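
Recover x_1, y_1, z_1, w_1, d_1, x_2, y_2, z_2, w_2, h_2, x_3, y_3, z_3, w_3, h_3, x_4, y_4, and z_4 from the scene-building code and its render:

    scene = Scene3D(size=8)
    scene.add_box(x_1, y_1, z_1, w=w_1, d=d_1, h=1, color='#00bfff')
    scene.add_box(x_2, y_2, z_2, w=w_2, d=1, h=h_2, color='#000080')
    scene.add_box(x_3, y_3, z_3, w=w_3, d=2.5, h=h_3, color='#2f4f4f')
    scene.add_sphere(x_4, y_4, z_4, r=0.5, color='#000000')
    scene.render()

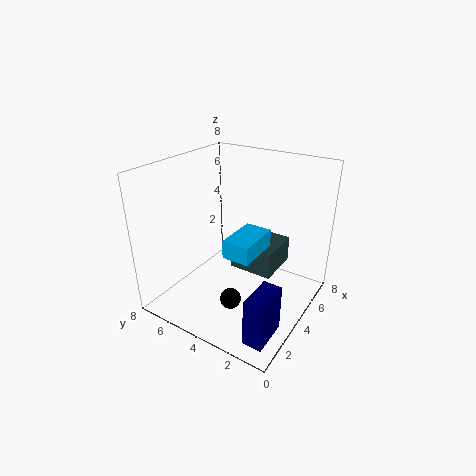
x_1 = 2.5, y_1 = 2.5, z_1 = 3.5, w_1 = 2.5, d_1 = 1.5, x_2 = 0.5, y_2 = 0.5, z_2 = 0.5, w_2 = 2, h_2 = 2.5, x_3 = 4, y_3 = 2, z_3 = 2, w_3 = 2.5, h_3 = 1.5, x_4 = 1, y_4 = 2.5, z_4 = 2.5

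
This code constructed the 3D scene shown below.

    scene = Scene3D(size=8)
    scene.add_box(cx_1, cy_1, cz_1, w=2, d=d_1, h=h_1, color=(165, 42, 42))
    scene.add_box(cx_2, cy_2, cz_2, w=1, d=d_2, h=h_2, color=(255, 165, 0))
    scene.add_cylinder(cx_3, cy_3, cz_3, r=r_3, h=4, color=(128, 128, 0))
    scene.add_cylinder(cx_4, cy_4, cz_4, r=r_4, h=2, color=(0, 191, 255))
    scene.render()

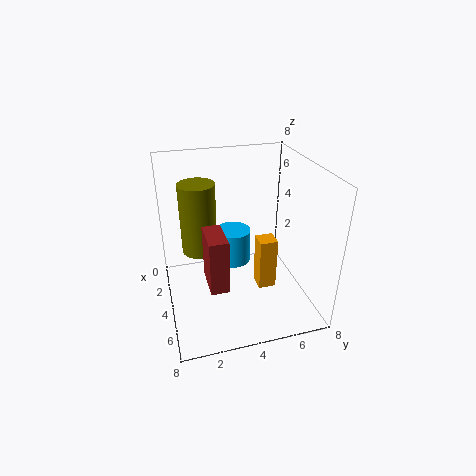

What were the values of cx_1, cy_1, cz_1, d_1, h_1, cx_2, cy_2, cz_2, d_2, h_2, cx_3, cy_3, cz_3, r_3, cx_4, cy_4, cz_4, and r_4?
cx_1 = 4
cy_1 = 2
cz_1 = 2
d_1 = 1
h_1 = 3
cx_2 = 4
cy_2 = 5
cz_2 = 1
d_2 = 1
h_2 = 3
cx_3 = 3
cy_3 = 2
cz_3 = 3
r_3 = 1
cx_4 = 3
cy_4 = 4
cz_4 = 2
r_4 = 1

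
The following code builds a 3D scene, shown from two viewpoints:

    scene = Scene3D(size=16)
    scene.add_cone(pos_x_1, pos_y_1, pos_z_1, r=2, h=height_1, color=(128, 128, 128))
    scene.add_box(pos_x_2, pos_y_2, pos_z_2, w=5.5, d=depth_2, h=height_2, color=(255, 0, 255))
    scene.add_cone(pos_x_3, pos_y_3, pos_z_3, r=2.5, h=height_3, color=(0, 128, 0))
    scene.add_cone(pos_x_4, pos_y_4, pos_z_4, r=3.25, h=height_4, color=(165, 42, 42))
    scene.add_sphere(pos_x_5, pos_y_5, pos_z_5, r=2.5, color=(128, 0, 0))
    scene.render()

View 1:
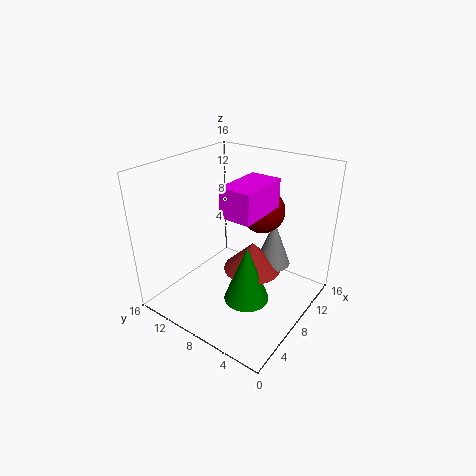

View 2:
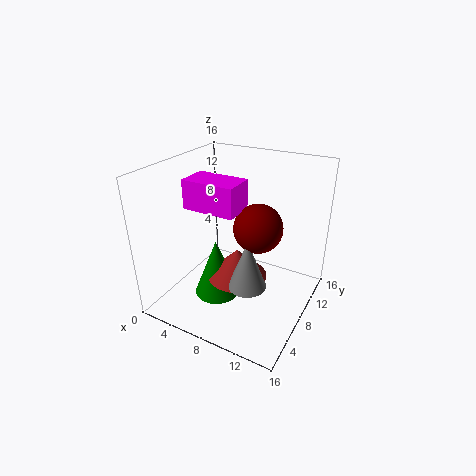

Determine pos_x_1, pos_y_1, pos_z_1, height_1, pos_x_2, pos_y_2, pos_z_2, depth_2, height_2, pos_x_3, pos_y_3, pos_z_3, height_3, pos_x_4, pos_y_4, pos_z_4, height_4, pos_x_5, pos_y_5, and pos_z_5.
pos_x_1 = 10.75, pos_y_1 = 5, pos_z_1 = 4.5, height_1 = 5.25, pos_x_2 = 4, pos_y_2 = 4, pos_z_2 = 12.25, depth_2 = 3.25, height_2 = 3, pos_x_3 = 6.5, pos_y_3 = 5.75, pos_z_3 = 1.75, height_3 = 6.5, pos_x_4 = 8.75, pos_y_4 = 6.5, pos_z_4 = 4.25, height_4 = 3.25, pos_x_5 = 11, pos_y_5 = 6.75, pos_z_5 = 10.5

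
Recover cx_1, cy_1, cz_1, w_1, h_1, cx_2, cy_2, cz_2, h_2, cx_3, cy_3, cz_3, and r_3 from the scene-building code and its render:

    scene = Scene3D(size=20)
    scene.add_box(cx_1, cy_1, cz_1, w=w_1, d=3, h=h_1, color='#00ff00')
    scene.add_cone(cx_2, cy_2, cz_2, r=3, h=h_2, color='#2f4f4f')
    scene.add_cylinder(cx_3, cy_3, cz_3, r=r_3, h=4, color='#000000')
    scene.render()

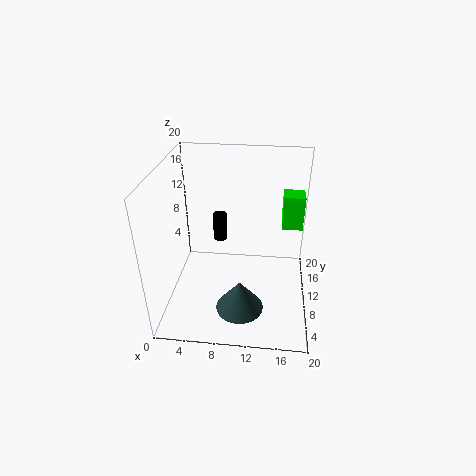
cx_1 = 16, cy_1 = 13, cz_1 = 10, w_1 = 3, h_1 = 5, cx_2 = 11, cy_2 = 3, cz_2 = 4, h_2 = 4, cx_3 = 7, cy_3 = 13, cz_3 = 8, r_3 = 1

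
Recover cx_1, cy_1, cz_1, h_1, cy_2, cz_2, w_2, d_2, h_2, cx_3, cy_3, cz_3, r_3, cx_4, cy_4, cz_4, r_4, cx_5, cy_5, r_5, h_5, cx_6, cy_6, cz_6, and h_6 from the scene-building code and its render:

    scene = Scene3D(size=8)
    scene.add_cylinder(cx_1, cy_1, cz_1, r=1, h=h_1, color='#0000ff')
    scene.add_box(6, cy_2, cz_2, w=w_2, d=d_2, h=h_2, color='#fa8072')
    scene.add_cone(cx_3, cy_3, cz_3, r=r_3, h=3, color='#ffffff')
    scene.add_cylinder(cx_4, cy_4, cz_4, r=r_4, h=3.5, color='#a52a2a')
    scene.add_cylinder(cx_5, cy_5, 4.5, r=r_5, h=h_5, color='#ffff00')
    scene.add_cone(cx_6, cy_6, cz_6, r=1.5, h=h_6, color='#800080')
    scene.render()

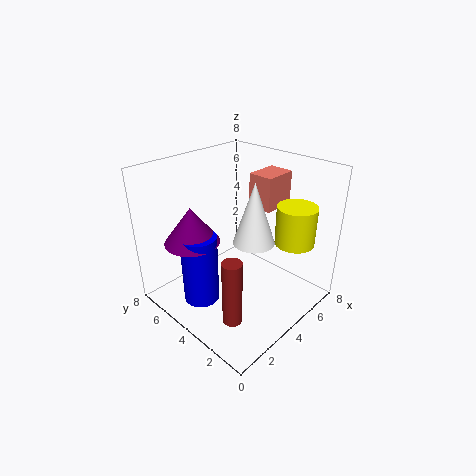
cx_1 = 2; cy_1 = 5; cz_1 = 0.5; h_1 = 4; cy_2 = 3.5; cz_2 = 5; w_2 = 2; d_2 = 1.5; h_2 = 2; cx_3 = 3; cy_3 = 2; cz_3 = 5; r_3 = 1; cx_4 = 1.5; cy_4 = 2; cz_4 = 1; r_4 = 0.5; cx_5 = 5; cy_5 = 1; r_5 = 1; h_5 = 2; cx_6 = 2; cy_6 = 5.5; cz_6 = 4; h_6 = 2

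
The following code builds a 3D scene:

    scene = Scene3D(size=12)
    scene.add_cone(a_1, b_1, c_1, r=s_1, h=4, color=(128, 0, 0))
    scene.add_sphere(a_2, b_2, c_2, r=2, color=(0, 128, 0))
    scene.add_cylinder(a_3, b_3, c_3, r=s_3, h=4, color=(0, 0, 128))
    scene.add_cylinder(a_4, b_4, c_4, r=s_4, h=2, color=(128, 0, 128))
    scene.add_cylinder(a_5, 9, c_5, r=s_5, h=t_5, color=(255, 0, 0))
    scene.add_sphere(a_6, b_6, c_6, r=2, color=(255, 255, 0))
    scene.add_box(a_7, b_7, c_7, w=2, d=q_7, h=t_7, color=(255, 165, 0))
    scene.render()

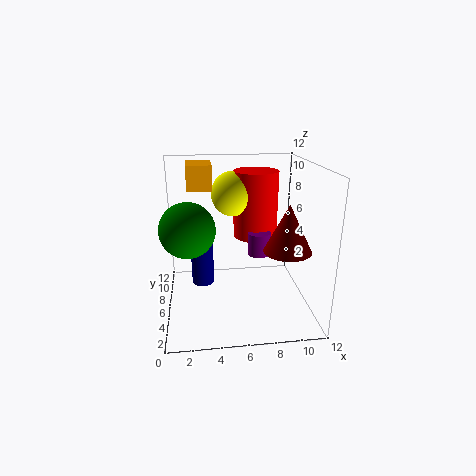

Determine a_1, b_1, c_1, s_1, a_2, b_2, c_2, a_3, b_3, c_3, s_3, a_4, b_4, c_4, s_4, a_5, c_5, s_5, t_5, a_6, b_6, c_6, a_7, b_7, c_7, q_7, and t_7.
a_1 = 10, b_1 = 5, c_1 = 5, s_1 = 2, a_2 = 2, b_2 = 3, c_2 = 8, a_3 = 3, b_3 = 8, c_3 = 1, s_3 = 1, a_4 = 8, b_4 = 7, c_4 = 4, s_4 = 1, a_5 = 8, c_5 = 5, s_5 = 2, t_5 = 6, a_6 = 6, b_6 = 9, c_6 = 9, a_7 = 2, b_7 = 6, c_7 = 10, q_7 = 3, t_7 = 2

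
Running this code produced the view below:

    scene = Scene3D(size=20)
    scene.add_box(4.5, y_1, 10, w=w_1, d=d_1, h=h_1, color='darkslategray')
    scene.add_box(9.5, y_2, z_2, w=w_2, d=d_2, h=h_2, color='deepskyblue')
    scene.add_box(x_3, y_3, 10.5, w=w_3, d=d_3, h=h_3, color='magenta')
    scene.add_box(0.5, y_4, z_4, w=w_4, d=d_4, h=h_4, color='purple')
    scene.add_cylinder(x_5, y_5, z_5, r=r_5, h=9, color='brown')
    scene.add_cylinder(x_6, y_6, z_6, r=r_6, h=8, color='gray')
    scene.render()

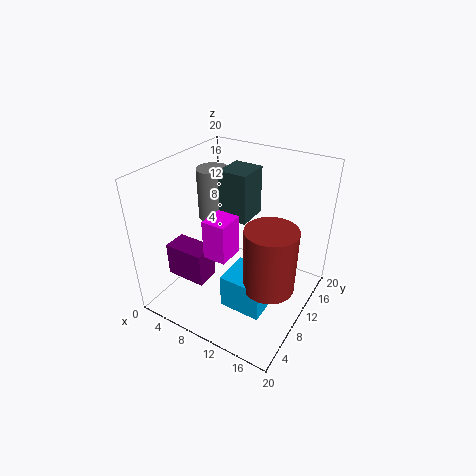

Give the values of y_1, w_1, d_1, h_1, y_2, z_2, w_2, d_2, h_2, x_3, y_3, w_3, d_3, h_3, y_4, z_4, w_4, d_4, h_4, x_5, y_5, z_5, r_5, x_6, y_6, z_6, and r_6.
y_1 = 13.5
w_1 = 4.5
d_1 = 5
h_1 = 7.5
y_2 = 6
z_2 = 0.5
w_2 = 6
d_2 = 5.5
h_2 = 5
x_3 = 9
y_3 = 3.5
w_3 = 3
d_3 = 3.5
h_3 = 5
y_4 = 5.5
z_4 = 3
w_4 = 6
d_4 = 3.5
h_4 = 5
x_5 = 15.5
y_5 = 9
z_5 = 4.5
r_5 = 3.5
x_6 = 2.5
y_6 = 15
z_6 = 9
r_6 = 2.5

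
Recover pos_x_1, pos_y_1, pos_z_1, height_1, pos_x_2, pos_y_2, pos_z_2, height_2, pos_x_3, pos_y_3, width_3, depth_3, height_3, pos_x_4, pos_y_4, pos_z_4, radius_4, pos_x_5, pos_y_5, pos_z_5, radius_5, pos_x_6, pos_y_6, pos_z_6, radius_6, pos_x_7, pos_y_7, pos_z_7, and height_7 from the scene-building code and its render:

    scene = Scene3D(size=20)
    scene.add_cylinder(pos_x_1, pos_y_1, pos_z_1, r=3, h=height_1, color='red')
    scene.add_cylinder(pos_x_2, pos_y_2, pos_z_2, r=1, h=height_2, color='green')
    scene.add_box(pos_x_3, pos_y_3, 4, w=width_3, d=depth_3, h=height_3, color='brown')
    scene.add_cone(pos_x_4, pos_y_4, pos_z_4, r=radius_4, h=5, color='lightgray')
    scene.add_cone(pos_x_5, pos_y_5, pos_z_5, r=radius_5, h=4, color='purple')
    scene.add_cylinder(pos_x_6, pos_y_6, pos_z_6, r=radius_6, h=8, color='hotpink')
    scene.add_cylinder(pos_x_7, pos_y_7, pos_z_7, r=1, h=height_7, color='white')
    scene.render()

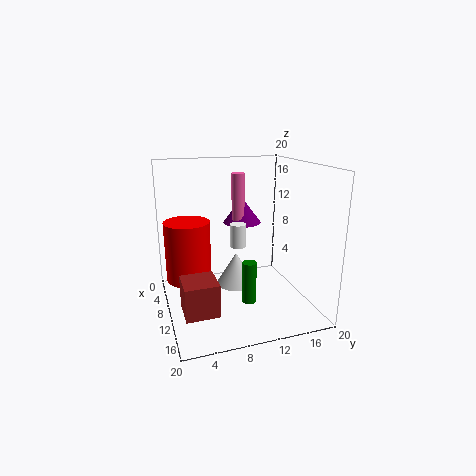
pos_x_1 = 10, pos_y_1 = 3, pos_z_1 = 5, height_1 = 8, pos_x_2 = 12, pos_y_2 = 11, pos_z_2 = 1, height_2 = 6, pos_x_3 = 15, pos_y_3 = 1, width_3 = 4, depth_3 = 4, height_3 = 4, pos_x_4 = 6, pos_y_4 = 11, pos_z_4 = 1, radius_4 = 3, pos_x_5 = 3, pos_y_5 = 13, pos_z_5 = 10, radius_5 = 3, pos_x_6 = 4, pos_y_6 = 12, pos_z_6 = 10, radius_6 = 1, pos_x_7 = 13, pos_y_7 = 9, pos_z_7 = 10, height_7 = 3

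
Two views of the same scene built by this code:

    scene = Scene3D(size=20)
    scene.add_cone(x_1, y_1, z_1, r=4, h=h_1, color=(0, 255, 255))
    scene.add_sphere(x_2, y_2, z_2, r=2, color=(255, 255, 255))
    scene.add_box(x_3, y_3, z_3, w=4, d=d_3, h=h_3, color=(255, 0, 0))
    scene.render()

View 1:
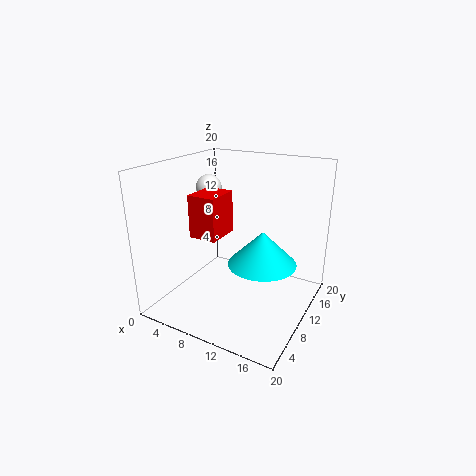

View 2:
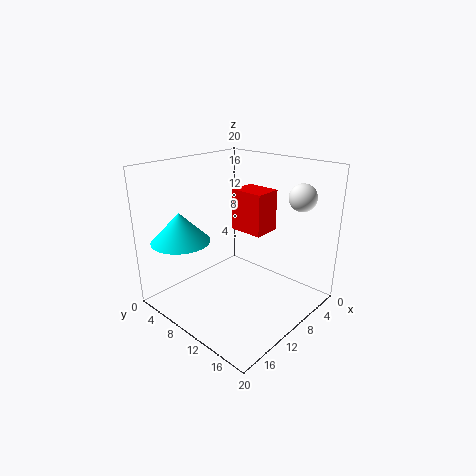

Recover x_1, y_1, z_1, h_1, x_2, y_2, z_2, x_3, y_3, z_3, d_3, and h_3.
x_1 = 16; y_1 = 5; z_1 = 10; h_1 = 4; x_2 = 2; y_2 = 15; z_2 = 15; x_3 = 4; y_3 = 7; z_3 = 10; d_3 = 5; h_3 = 6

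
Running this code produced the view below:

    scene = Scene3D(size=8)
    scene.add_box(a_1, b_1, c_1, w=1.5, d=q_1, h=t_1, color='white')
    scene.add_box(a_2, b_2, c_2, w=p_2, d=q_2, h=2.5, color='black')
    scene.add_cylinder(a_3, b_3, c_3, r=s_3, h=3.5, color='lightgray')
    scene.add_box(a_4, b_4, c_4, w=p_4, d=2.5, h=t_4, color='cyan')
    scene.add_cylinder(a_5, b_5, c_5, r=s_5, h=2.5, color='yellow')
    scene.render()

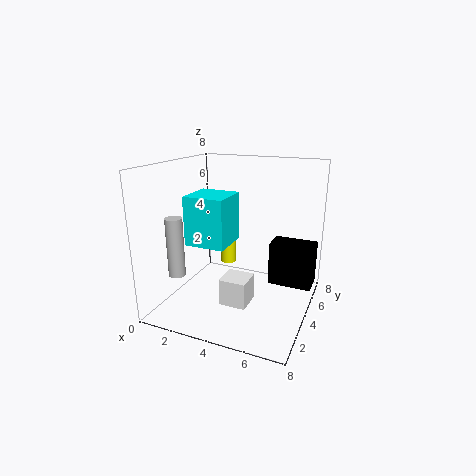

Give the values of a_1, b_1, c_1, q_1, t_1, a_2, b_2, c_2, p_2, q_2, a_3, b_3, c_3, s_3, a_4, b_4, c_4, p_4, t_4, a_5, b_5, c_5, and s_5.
a_1 = 3.5
b_1 = 2.5
c_1 = 0.5
q_1 = 1.5
t_1 = 1.5
a_2 = 5.5
b_2 = 5
c_2 = 1
p_2 = 2.5
q_2 = 1.5
a_3 = 0.5
b_3 = 3
c_3 = 1.5
s_3 = 0.5
a_4 = 0.5
b_4 = 4
c_4 = 3
p_4 = 2.5
t_4 = 3
a_5 = 2
b_5 = 7
c_5 = 1
s_5 = 0.5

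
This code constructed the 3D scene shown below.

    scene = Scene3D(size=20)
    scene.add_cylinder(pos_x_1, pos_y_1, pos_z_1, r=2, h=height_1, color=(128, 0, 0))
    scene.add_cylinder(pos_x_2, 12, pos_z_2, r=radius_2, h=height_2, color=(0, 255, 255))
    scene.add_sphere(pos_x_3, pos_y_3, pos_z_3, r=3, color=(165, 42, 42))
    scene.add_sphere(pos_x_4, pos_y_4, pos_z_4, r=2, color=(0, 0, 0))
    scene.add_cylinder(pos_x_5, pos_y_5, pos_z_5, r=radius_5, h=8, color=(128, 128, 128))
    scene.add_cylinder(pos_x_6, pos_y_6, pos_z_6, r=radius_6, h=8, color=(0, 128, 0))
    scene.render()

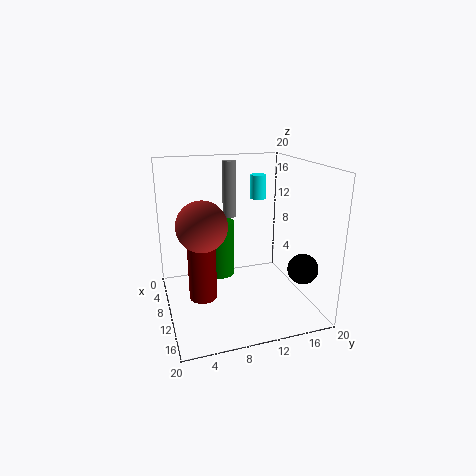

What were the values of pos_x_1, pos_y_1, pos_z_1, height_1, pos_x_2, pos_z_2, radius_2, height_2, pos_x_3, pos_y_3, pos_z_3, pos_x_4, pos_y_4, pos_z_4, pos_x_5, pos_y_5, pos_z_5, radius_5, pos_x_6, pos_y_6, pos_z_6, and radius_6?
pos_x_1 = 9
pos_y_1 = 5
pos_z_1 = 1
height_1 = 8
pos_x_2 = 12
pos_z_2 = 16
radius_2 = 1
height_2 = 3
pos_x_3 = 15
pos_y_3 = 4
pos_z_3 = 14
pos_x_4 = 16
pos_y_4 = 17
pos_z_4 = 7
pos_x_5 = 6
pos_y_5 = 10
pos_z_5 = 12
radius_5 = 1
pos_x_6 = 8
pos_y_6 = 8
pos_z_6 = 4
radius_6 = 2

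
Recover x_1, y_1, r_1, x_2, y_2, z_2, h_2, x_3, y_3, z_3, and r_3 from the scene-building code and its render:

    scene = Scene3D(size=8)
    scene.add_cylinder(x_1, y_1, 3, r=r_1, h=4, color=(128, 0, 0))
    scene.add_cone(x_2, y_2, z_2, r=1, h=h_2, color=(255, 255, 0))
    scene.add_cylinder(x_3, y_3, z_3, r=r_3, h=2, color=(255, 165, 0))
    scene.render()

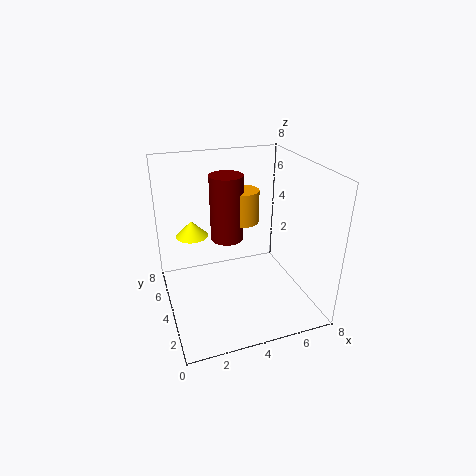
x_1 = 4
y_1 = 6
r_1 = 1
x_2 = 2
y_2 = 7
z_2 = 3
h_2 = 1
x_3 = 5
y_3 = 6
z_3 = 4
r_3 = 1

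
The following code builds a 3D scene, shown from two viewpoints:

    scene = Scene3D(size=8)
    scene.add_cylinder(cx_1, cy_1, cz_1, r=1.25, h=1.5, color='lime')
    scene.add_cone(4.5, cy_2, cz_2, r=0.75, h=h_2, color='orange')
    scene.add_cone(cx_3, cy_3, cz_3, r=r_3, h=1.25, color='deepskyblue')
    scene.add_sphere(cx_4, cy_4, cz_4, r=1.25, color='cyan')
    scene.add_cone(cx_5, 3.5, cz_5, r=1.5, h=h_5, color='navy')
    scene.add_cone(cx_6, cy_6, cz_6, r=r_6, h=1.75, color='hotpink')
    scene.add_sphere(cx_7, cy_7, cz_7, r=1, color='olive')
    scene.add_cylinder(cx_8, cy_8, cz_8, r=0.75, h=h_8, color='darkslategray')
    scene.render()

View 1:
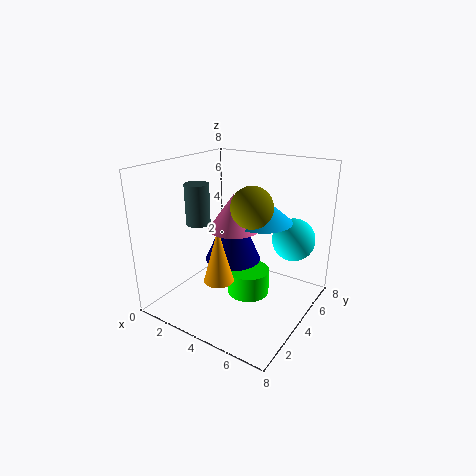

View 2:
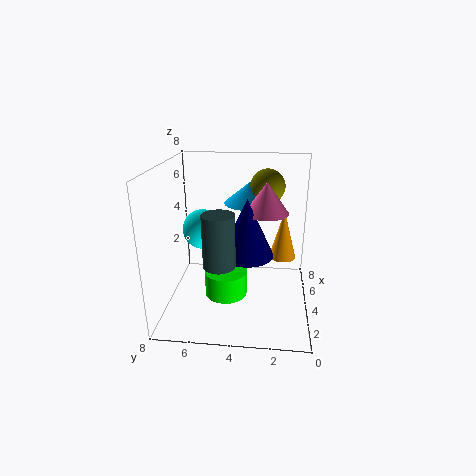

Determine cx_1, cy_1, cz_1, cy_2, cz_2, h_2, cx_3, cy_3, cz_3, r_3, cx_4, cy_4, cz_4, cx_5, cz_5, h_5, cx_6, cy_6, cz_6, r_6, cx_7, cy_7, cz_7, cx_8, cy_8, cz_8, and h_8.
cx_1 = 4.25; cy_1 = 4.75; cz_1 = 0.25; cy_2 = 1.5; cz_2 = 2.75; h_2 = 2.75; cx_3 = 5.75; cy_3 = 3.5; cz_3 = 5.5; r_3 = 1.5; cx_4 = 6.25; cy_4 = 6.5; cz_4 = 3.5; cx_5 = 4; cz_5 = 3; h_5 = 3.25; cx_6 = 4.75; cy_6 = 2.5; cz_6 = 5.25; r_6 = 1.25; cx_7 = 5.75; cy_7 = 2.5; cz_7 = 6.5; cx_8 = 0.75; cy_8 = 4.5; cz_8 = 4; h_8 = 2.5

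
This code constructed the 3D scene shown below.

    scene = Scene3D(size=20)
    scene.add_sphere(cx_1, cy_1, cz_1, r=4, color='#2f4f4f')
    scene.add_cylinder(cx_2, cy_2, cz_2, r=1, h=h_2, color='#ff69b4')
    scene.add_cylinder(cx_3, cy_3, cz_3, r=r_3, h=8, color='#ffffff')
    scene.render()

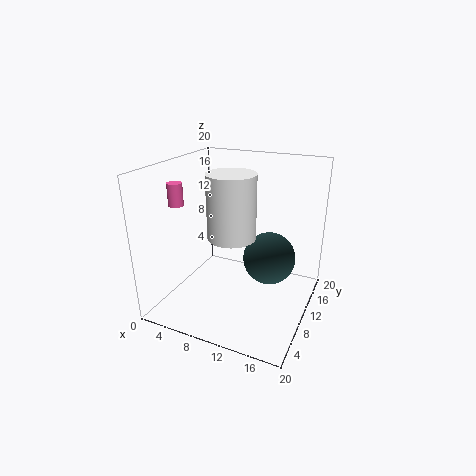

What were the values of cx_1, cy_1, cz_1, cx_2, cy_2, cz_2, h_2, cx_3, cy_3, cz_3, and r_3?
cx_1 = 13
cy_1 = 15
cz_1 = 5
cx_2 = 3
cy_2 = 6
cz_2 = 15
h_2 = 3
cx_3 = 11
cy_3 = 6
cz_3 = 12
r_3 = 3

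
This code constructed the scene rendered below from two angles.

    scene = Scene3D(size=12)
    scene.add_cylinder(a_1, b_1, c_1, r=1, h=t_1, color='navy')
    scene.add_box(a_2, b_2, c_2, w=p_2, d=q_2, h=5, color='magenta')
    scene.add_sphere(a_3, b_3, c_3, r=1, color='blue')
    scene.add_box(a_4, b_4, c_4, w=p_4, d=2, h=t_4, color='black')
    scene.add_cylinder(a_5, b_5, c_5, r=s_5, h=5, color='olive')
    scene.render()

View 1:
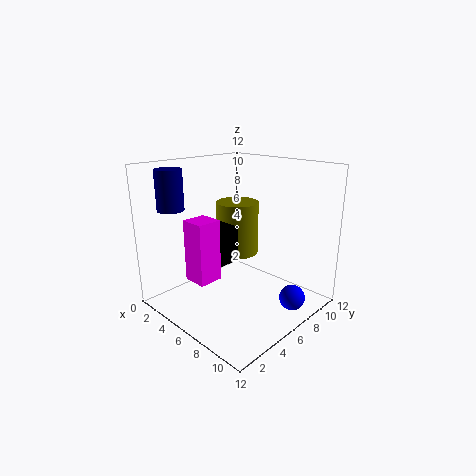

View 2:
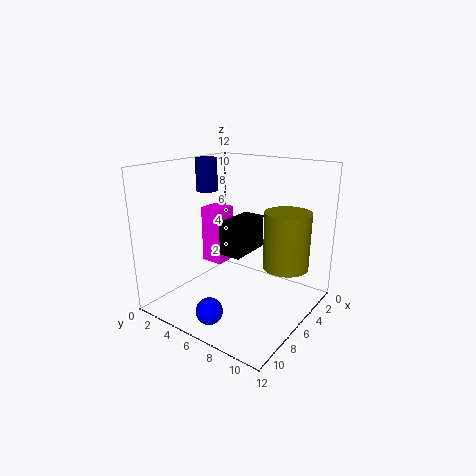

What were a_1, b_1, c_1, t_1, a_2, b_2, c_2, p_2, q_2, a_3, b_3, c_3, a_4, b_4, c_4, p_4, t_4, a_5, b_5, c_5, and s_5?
a_1 = 4; b_1 = 1; c_1 = 9; t_1 = 3; a_2 = 4; b_2 = 2; c_2 = 3; p_2 = 2; q_2 = 2; a_3 = 11; b_3 = 7; c_3 = 2; a_4 = 2; b_4 = 4; c_4 = 4; p_4 = 4; t_4 = 3; a_5 = 3; b_5 = 9; c_5 = 3; s_5 = 2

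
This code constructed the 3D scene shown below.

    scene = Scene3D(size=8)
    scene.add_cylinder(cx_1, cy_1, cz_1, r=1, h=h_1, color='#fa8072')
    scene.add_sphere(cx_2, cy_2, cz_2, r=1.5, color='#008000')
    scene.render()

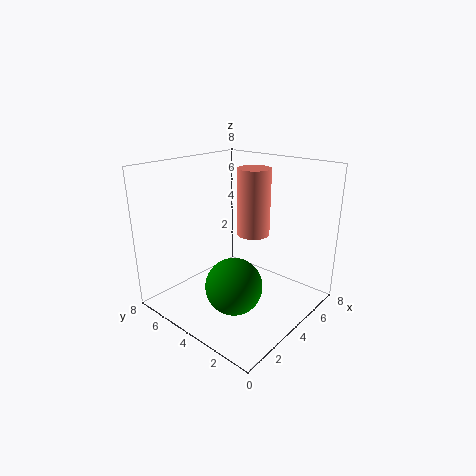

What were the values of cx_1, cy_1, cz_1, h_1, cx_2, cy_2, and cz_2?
cx_1 = 6, cy_1 = 4.5, cz_1 = 3.5, h_1 = 4, cx_2 = 2.5, cy_2 = 3, cz_2 = 2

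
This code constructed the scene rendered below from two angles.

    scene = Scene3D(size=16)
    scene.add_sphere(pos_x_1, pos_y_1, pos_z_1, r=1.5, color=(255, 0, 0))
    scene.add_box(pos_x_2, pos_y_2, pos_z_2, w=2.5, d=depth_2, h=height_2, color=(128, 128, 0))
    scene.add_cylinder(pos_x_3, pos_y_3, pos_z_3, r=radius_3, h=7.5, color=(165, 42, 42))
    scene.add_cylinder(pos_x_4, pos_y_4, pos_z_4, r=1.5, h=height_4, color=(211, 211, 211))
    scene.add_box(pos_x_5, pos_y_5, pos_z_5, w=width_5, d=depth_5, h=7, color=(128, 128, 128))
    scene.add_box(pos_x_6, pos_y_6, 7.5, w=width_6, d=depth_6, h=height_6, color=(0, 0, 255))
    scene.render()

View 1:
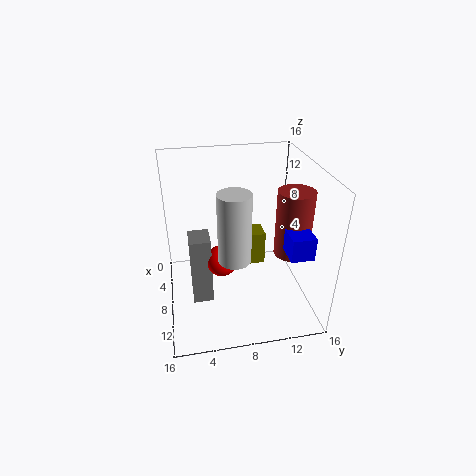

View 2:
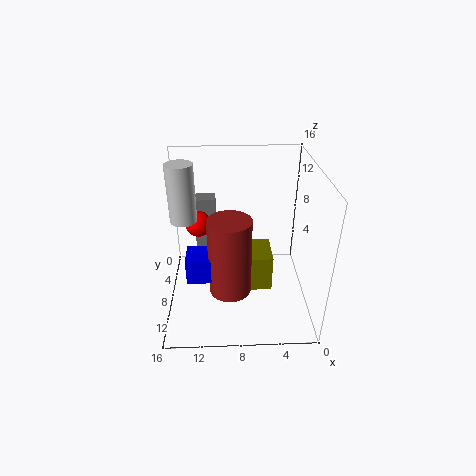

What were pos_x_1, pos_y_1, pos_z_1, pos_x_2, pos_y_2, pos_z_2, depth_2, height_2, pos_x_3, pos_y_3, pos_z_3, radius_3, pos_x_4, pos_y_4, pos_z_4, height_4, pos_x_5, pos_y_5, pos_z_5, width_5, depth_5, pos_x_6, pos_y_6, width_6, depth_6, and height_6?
pos_x_1 = 12.5, pos_y_1 = 5.5, pos_z_1 = 8.5, pos_x_2 = 4.5, pos_y_2 = 7.5, pos_z_2 = 3.5, depth_2 = 4, height_2 = 4, pos_x_3 = 9, pos_y_3 = 14, pos_z_3 = 6, radius_3 = 2, pos_x_4 = 14, pos_y_4 = 6.5, pos_z_4 = 9.5, height_4 = 6.5, pos_x_5 = 10.5, pos_y_5 = 2.5, pos_z_5 = 4, width_5 = 2.5, depth_5 = 2, pos_x_6 = 7.5, pos_y_6 = 12.5, width_6 = 5.5, depth_6 = 2.5, height_6 = 2.5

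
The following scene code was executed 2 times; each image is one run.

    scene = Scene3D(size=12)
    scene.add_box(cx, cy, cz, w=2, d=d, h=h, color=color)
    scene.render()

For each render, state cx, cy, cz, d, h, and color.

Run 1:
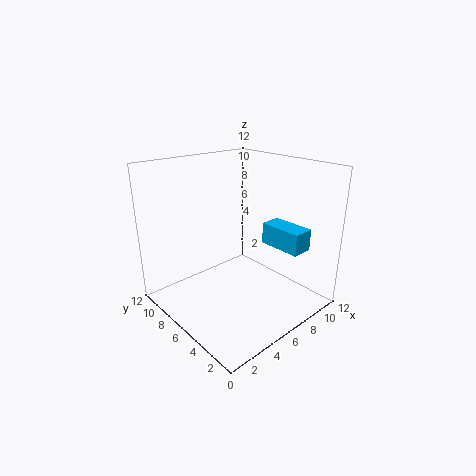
cx = 10, cy = 3, cz = 4, d = 4, h = 2, color = 'deepskyblue'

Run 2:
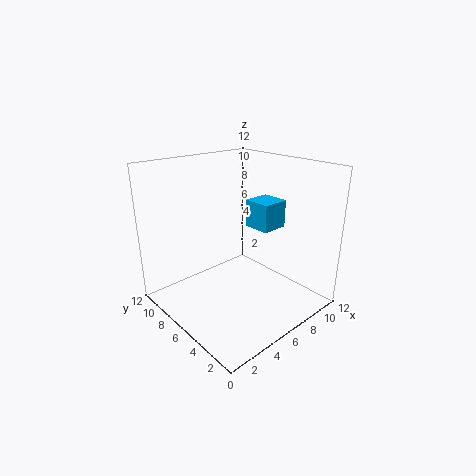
cx = 5, cy = 2, cz = 8, d = 2, h = 2, color = 'deepskyblue'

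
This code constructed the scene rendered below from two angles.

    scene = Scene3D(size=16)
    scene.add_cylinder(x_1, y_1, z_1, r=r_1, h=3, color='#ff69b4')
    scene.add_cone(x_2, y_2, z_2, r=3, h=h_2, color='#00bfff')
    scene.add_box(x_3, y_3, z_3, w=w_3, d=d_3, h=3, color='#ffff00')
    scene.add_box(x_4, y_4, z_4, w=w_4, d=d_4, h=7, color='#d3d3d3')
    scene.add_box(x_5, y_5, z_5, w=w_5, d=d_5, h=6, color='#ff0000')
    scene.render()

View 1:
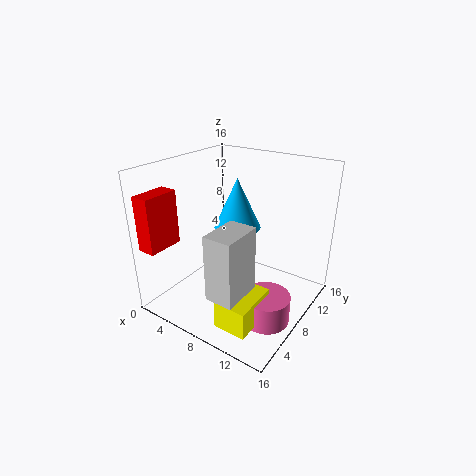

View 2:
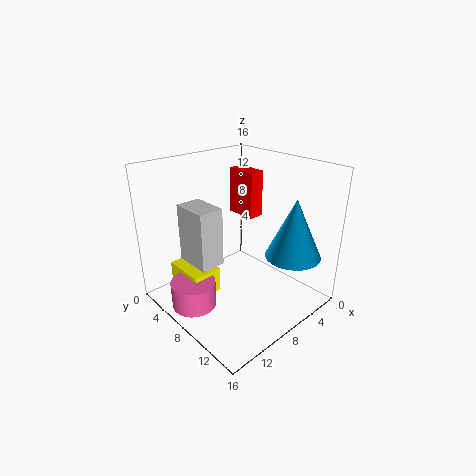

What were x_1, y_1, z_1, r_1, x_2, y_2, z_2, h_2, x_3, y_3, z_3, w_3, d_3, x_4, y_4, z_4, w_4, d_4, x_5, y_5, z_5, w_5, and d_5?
x_1 = 13
y_1 = 6
z_1 = 0.5
r_1 = 2.5
x_2 = 4.5
y_2 = 13
z_2 = 6.5
h_2 = 6.5
x_3 = 9.5
y_3 = 1.5
z_3 = 1
w_3 = 3.5
d_3 = 5
x_4 = 8.5
y_4 = 1.5
z_4 = 4
w_4 = 3
d_4 = 4.5
x_5 = 0.5
y_5 = 0.5
z_5 = 7.5
w_5 = 2
d_5 = 4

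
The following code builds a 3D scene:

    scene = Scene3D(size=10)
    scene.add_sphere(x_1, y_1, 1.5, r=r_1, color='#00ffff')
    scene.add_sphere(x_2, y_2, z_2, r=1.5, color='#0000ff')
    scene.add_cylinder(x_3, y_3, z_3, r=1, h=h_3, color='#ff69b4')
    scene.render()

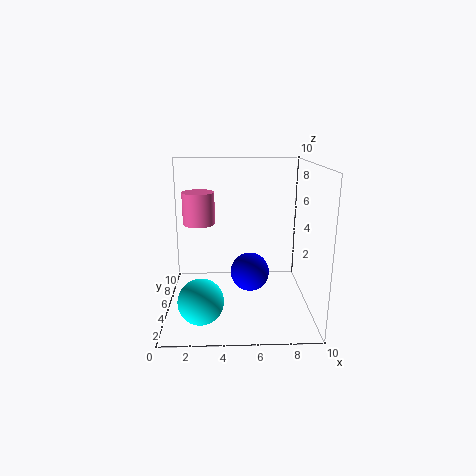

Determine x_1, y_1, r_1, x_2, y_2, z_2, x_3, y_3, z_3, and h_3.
x_1 = 2.5, y_1 = 2.5, r_1 = 1.5, x_2 = 6, y_2 = 7, z_2 = 1.5, x_3 = 2.5, y_3 = 3.5, z_3 = 6.5, h_3 = 2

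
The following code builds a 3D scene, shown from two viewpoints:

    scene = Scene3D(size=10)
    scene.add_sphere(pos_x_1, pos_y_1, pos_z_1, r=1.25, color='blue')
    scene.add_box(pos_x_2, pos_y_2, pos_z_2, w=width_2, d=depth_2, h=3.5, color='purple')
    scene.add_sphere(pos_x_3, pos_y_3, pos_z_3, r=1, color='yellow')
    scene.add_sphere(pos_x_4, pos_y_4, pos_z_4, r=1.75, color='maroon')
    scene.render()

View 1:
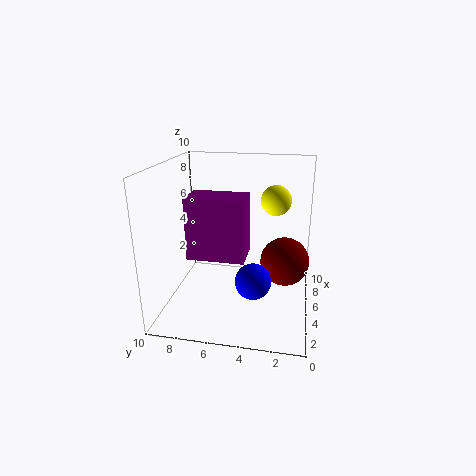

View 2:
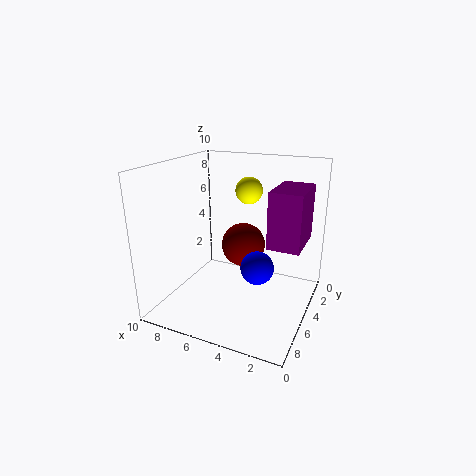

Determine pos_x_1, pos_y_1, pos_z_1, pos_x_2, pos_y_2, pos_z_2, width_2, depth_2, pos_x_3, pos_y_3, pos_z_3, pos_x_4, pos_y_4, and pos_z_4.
pos_x_1 = 4; pos_y_1 = 3.75; pos_z_1 = 2.25; pos_x_2 = 0.25; pos_y_2 = 3.75; pos_z_2 = 5.5; width_2 = 2; depth_2 = 3.25; pos_x_3 = 5.25; pos_y_3 = 2.5; pos_z_3 = 7.75; pos_x_4 = 6; pos_y_4 = 1.75; pos_z_4 = 3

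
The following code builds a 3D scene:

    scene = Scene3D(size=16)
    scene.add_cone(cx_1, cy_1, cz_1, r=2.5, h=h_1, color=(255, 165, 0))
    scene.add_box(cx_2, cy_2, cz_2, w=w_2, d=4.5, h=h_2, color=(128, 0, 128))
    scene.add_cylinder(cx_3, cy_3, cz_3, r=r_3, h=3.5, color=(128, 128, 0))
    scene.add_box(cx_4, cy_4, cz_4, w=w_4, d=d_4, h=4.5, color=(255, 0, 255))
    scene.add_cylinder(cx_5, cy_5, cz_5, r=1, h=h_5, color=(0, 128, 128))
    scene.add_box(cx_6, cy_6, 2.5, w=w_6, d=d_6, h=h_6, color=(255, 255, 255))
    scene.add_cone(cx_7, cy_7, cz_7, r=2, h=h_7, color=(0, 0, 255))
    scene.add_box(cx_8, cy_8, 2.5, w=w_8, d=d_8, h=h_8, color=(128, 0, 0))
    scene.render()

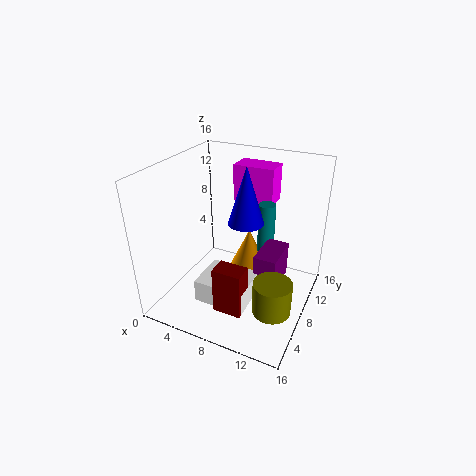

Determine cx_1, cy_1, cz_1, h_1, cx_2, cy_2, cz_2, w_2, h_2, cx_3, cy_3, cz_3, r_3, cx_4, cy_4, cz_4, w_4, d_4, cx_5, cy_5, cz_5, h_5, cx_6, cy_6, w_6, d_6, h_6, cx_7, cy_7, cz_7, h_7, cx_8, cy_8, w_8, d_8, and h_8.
cx_1 = 7
cy_1 = 13.5
cz_1 = 0.5
h_1 = 5.5
cx_2 = 10.5
cy_2 = 6.5
cz_2 = 3
w_2 = 2.5
h_2 = 4
cx_3 = 13.5
cy_3 = 4.5
cz_3 = 2.5
r_3 = 2
cx_4 = 5
cy_4 = 13
cz_4 = 10
w_4 = 5
d_4 = 3
cx_5 = 10
cy_5 = 11.5
cz_5 = 5
h_5 = 6
cx_6 = 5.5
cy_6 = 2.5
w_6 = 5.5
d_6 = 4.5
h_6 = 2.5
cx_7 = 8.5
cy_7 = 9
cz_7 = 9.5
h_7 = 6.5
cx_8 = 8
cy_8 = 2
w_8 = 3
d_8 = 2
h_8 = 5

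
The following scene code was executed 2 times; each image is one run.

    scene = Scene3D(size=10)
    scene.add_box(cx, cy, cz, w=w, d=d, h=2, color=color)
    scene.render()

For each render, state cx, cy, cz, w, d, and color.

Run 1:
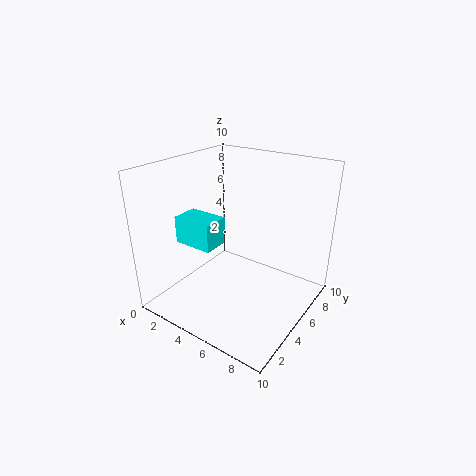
cx = 0.5; cy = 3.5; cz = 4; w = 3; d = 2; color = 'cyan'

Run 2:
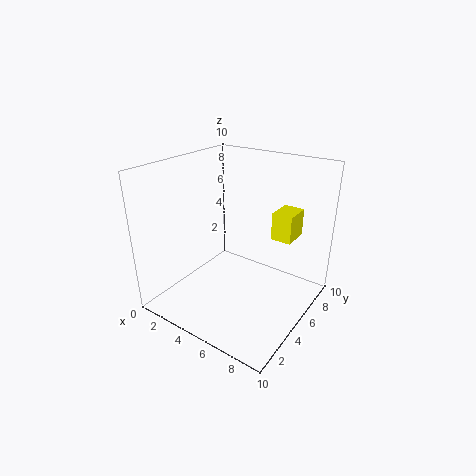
cx = 6.5; cy = 7; cz = 4.5; w = 1.5; d = 2; color = 'yellow'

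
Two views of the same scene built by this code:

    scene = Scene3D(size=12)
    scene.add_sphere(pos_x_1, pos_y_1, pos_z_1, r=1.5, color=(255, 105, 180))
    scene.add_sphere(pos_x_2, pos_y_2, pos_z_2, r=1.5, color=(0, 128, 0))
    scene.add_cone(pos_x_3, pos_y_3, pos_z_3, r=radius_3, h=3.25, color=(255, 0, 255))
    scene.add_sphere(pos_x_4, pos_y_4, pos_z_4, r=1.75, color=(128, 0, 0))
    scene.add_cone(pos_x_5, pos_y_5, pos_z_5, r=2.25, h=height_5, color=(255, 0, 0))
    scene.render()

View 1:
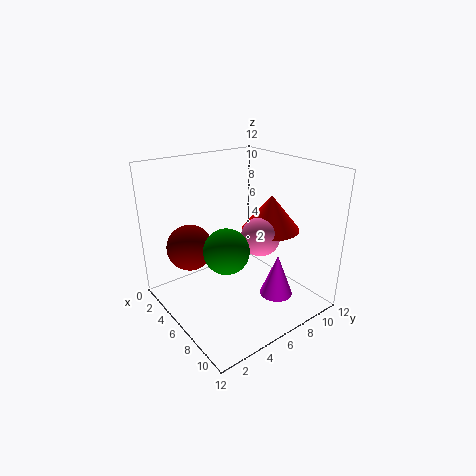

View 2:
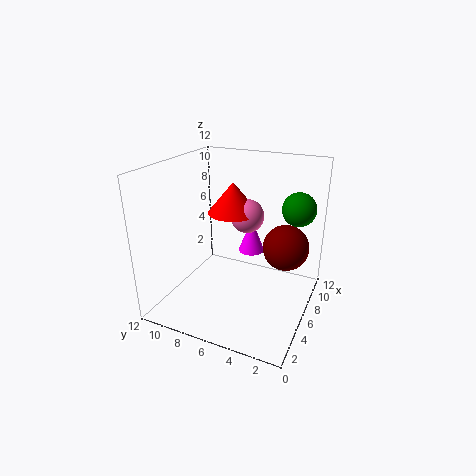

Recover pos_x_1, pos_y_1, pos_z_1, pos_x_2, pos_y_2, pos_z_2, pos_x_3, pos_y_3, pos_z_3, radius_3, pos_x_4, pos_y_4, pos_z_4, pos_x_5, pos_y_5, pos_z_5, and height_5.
pos_x_1 = 8.5
pos_y_1 = 6.25
pos_z_1 = 7
pos_x_2 = 10
pos_y_2 = 2
pos_z_2 = 7.75
pos_x_3 = 10.25
pos_y_3 = 6.5
pos_z_3 = 2.75
radius_3 = 1.25
pos_x_4 = 5.5
pos_y_4 = 1.75
pos_z_4 = 6.25
pos_x_5 = 8.25
pos_y_5 = 7.5
pos_z_5 = 7.25
height_5 = 2.75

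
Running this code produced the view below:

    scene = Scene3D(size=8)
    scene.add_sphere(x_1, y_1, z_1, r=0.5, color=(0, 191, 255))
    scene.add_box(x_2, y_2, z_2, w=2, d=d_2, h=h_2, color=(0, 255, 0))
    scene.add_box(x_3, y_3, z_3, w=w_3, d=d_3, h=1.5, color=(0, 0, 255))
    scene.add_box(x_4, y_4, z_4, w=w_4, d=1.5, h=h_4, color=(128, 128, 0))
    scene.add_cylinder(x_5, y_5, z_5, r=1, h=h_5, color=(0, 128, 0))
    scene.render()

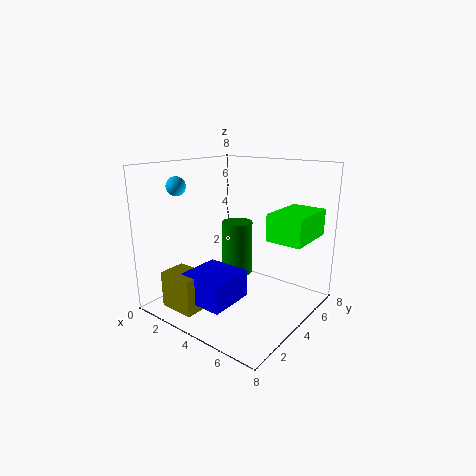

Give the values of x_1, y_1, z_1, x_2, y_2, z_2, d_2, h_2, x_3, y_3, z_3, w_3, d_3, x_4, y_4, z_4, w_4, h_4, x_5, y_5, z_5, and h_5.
x_1 = 2, y_1 = 1.5, z_1 = 7, x_2 = 5.5, y_2 = 4.5, z_2 = 4, d_2 = 3, h_2 = 1.5, x_3 = 2.5, y_3 = 1, z_3 = 1, w_3 = 2.5, d_3 = 2.5, x_4 = 1.5, y_4 = 0.5, z_4 = 0.5, w_4 = 2, h_4 = 2, x_5 = 2, y_5 = 6.5, z_5 = 0.5, h_5 = 3.5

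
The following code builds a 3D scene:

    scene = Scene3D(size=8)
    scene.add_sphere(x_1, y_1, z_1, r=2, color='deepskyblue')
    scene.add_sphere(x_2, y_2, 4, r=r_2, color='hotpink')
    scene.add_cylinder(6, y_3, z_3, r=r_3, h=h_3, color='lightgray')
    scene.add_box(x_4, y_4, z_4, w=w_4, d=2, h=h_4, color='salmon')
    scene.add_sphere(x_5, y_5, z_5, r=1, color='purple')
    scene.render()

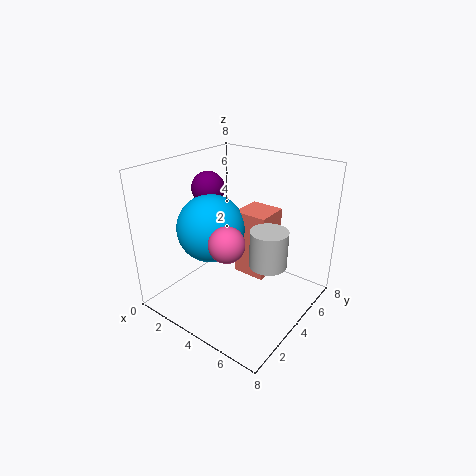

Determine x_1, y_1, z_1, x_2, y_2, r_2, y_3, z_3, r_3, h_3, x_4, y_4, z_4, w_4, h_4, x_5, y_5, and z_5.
x_1 = 2, y_1 = 4, z_1 = 4, x_2 = 4, y_2 = 3, r_2 = 1, y_3 = 4, z_3 = 3, r_3 = 1, h_3 = 2, x_4 = 3, y_4 = 5, z_4 = 1, w_4 = 2, h_4 = 4, x_5 = 1, y_5 = 5, z_5 = 6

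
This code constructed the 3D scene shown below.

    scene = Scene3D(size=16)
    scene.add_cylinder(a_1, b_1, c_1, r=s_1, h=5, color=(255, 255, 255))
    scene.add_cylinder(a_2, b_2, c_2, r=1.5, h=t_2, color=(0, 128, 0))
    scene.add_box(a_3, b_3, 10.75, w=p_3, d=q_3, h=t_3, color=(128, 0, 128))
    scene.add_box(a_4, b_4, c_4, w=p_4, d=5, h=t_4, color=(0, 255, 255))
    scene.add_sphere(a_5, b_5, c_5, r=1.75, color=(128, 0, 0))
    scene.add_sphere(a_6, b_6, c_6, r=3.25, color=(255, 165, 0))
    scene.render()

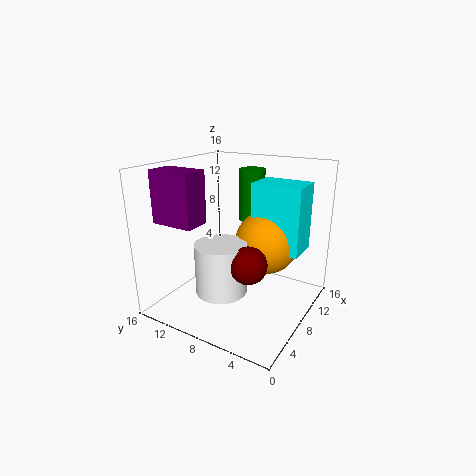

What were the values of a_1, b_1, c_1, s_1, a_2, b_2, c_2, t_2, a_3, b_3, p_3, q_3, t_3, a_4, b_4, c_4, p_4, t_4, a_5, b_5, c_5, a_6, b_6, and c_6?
a_1 = 2.75
b_1 = 6.75
c_1 = 4.5
s_1 = 2.5
a_2 = 12
b_2 = 8.5
c_2 = 9
t_2 = 6
a_3 = 1.25
b_3 = 9.25
p_3 = 2.75
q_3 = 4.5
t_3 = 5.25
a_4 = 6.25
b_4 = 0.5
c_4 = 8
p_4 = 3.5
t_4 = 6.75
a_5 = 2.75
b_5 = 3.75
c_5 = 8
a_6 = 7.5
b_6 = 4.25
c_6 = 8.5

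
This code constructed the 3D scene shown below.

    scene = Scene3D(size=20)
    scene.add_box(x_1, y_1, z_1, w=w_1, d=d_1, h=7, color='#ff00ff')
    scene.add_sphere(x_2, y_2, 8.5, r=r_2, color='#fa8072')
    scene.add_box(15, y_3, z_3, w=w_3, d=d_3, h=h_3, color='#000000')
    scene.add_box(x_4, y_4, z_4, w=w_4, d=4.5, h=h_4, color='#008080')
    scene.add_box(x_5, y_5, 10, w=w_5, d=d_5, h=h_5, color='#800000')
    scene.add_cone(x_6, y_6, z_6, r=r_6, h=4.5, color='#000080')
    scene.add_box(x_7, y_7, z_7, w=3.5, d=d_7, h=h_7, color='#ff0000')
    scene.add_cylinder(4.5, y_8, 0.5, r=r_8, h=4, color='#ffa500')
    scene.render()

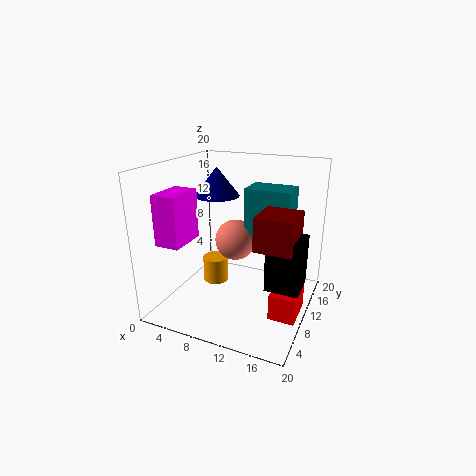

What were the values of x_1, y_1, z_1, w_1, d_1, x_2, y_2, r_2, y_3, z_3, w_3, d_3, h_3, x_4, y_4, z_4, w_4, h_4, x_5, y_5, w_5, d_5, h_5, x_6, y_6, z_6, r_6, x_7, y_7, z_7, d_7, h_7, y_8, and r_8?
x_1 = 0.5; y_1 = 4; z_1 = 9.5; w_1 = 3.5; d_1 = 5.5; x_2 = 8.5; y_2 = 12.5; r_2 = 3; y_3 = 7; z_3 = 4.5; w_3 = 4.5; d_3 = 4.5; h_3 = 7; x_4 = 10; y_4 = 12; z_4 = 9; w_4 = 6.5; h_4 = 7.5; x_5 = 13.5; y_5 = 6.5; w_5 = 5; d_5 = 5.5; h_5 = 4.5; x_6 = 4; y_6 = 15.5; z_6 = 14; r_6 = 3.5; x_7 = 16; y_7 = 6; z_7 = 1; d_7 = 5; h_7 = 3.5; y_8 = 13.5; r_8 = 2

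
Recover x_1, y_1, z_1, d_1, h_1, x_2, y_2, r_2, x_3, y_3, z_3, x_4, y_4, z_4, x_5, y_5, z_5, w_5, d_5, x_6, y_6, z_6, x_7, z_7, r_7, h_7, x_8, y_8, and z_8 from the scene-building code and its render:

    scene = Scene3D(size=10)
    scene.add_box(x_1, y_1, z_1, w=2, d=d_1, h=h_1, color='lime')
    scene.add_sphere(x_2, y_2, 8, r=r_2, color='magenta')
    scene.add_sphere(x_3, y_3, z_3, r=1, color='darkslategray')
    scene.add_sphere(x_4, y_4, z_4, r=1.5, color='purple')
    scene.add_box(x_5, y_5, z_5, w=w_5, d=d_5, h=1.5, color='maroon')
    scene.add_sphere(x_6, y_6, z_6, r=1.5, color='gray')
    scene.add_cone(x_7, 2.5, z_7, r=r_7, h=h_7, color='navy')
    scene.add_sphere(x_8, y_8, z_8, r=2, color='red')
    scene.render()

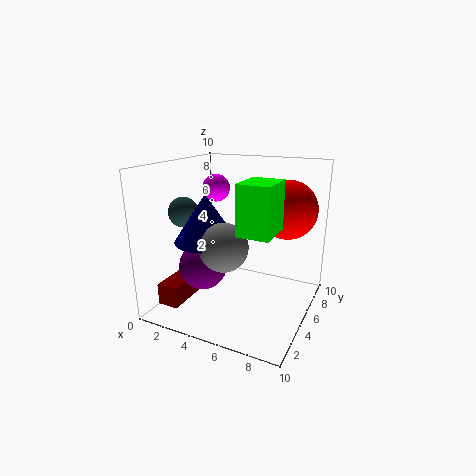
x_1 = 6.5, y_1 = 1.5, z_1 = 6.5, d_1 = 2.5, h_1 = 3, x_2 = 2.5, y_2 = 6.5, r_2 = 1, x_3 = 2, y_3 = 3, z_3 = 7, x_4 = 4, y_4 = 2, z_4 = 4, x_5 = 0.5, y_5 = 1.5, z_5 = 0.5, w_5 = 1.5, d_5 = 3.5, x_6 = 5.5, y_6 = 2, z_6 = 5.5, x_7 = 4, z_7 = 5.5, r_7 = 2, h_7 = 3, x_8 = 8, y_8 = 6.5, z_8 = 7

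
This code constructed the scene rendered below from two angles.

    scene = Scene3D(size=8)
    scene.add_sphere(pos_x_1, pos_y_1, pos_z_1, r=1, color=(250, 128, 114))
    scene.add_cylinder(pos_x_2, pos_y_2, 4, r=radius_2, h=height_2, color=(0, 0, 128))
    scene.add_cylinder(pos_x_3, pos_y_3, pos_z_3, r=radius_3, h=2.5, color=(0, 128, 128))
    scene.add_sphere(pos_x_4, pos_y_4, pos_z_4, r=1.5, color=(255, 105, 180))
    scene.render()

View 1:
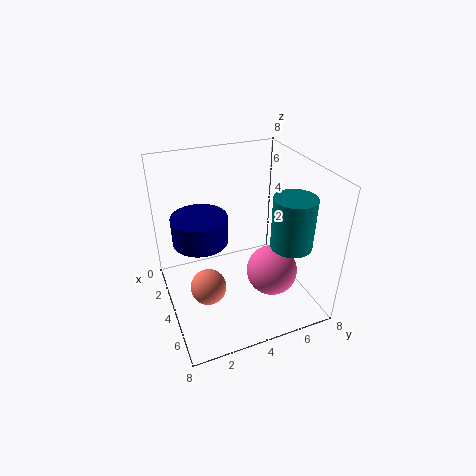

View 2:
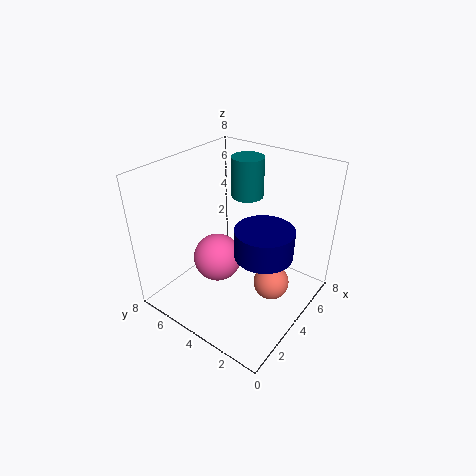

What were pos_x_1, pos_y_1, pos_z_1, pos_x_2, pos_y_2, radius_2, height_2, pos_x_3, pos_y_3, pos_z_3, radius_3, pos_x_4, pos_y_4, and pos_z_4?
pos_x_1 = 4.5, pos_y_1 = 2, pos_z_1 = 1.5, pos_x_2 = 3.5, pos_y_2 = 2, radius_2 = 1.5, height_2 = 1.5, pos_x_3 = 7, pos_y_3 = 5.5, pos_z_3 = 5, radius_3 = 1, pos_x_4 = 4.5, pos_y_4 = 6, pos_z_4 = 1.5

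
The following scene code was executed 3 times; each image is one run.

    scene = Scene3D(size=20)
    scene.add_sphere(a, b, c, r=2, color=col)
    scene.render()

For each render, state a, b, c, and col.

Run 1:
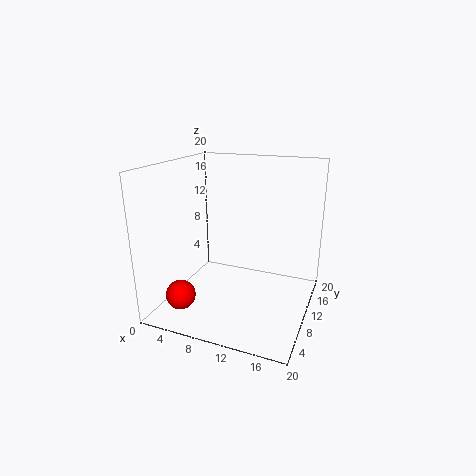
a = 4, b = 4, c = 3, col = 'red'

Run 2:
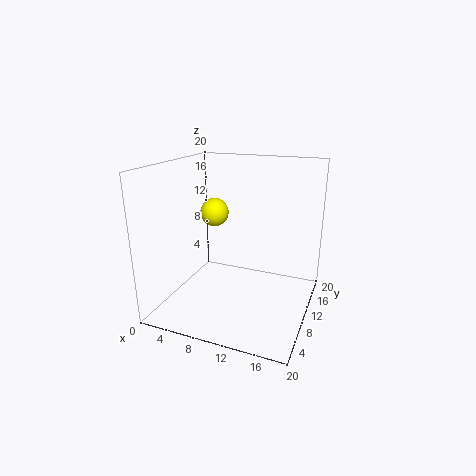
a = 6, b = 11, c = 13, col = 'yellow'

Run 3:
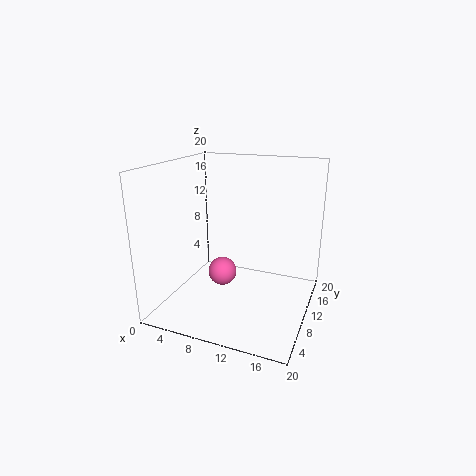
a = 8, b = 9, c = 5, col = 'hotpink'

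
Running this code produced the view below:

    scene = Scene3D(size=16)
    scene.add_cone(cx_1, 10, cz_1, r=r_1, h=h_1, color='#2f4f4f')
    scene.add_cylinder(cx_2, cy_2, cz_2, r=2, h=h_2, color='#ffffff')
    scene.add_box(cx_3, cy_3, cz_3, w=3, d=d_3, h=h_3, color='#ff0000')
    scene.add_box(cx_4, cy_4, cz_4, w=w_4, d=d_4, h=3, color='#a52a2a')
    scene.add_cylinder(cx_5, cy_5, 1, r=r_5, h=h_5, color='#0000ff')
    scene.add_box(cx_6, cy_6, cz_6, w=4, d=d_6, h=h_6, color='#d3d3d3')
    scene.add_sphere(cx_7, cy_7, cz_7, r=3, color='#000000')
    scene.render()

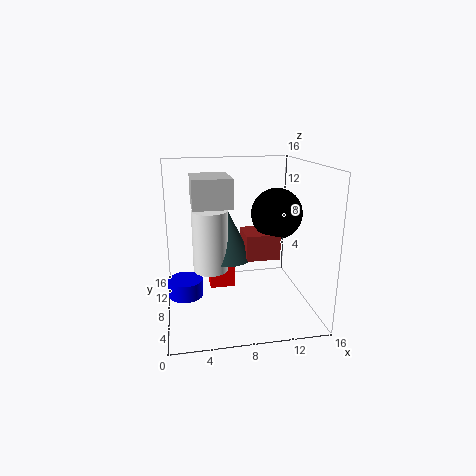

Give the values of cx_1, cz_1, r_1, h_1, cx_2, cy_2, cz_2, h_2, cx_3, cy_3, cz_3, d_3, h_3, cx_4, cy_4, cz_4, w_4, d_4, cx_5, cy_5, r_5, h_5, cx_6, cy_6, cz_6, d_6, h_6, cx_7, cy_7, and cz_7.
cx_1 = 7, cz_1 = 5, r_1 = 3, h_1 = 6, cx_2 = 5, cy_2 = 9, cz_2 = 4, h_2 = 7, cx_3 = 5, cy_3 = 10, cz_3 = 1, d_3 = 2, h_3 = 3, cx_4 = 9, cy_4 = 8, cz_4 = 5, w_4 = 4, d_4 = 4, cx_5 = 2, cy_5 = 9, r_5 = 2, h_5 = 2, cx_6 = 3, cy_6 = 5, cz_6 = 12, d_6 = 5, h_6 = 3, cx_7 = 13, cy_7 = 10, cz_7 = 10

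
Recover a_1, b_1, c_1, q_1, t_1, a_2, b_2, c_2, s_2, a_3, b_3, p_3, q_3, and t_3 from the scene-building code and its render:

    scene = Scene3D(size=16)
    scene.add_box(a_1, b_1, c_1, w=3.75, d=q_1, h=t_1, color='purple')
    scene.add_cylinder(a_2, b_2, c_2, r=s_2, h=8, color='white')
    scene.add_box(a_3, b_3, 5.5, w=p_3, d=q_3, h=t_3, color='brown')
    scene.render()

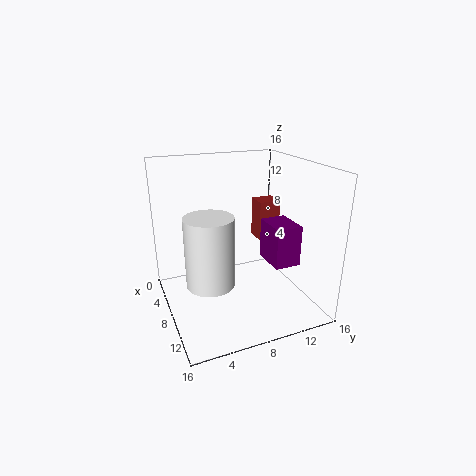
a_1 = 9.5; b_1 = 10; c_1 = 6.25; q_1 = 2.75; t_1 = 4.25; a_2 = 7.75; b_2 = 4.75; c_2 = 2.75; s_2 = 2.75; a_3 = 2; b_3 = 12.5; p_3 = 2.5; q_3 = 2.75; t_3 = 5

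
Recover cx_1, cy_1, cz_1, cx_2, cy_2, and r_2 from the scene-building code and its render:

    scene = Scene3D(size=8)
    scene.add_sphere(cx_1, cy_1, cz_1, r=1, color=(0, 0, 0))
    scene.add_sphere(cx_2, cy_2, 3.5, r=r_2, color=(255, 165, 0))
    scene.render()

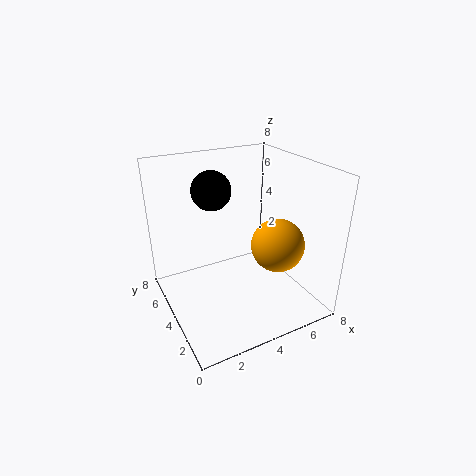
cx_1 = 2.5
cy_1 = 4
cz_1 = 7
cx_2 = 6
cy_2 = 3
r_2 = 1.5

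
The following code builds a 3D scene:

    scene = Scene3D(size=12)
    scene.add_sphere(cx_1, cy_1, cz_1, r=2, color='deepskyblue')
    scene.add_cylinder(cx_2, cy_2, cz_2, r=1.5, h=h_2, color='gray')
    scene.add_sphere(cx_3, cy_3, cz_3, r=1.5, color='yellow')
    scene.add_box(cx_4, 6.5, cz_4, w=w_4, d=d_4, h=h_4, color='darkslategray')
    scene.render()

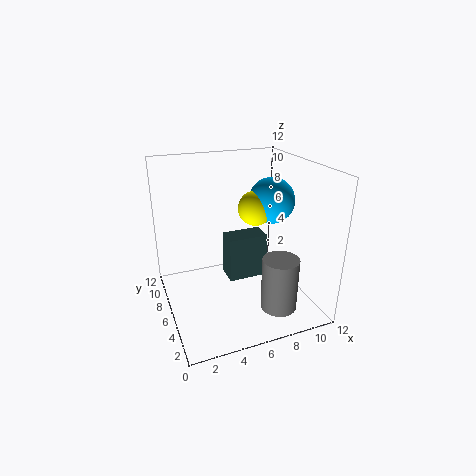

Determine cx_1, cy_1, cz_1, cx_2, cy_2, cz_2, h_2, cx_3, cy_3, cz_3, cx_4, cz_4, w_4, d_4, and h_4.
cx_1 = 9.5
cy_1 = 7
cz_1 = 8.5
cx_2 = 8.5
cy_2 = 3
cz_2 = 0.5
h_2 = 4.5
cx_3 = 8
cy_3 = 7
cz_3 = 8
cx_4 = 5.5
cz_4 = 1.5
w_4 = 3.5
d_4 = 2
h_4 = 4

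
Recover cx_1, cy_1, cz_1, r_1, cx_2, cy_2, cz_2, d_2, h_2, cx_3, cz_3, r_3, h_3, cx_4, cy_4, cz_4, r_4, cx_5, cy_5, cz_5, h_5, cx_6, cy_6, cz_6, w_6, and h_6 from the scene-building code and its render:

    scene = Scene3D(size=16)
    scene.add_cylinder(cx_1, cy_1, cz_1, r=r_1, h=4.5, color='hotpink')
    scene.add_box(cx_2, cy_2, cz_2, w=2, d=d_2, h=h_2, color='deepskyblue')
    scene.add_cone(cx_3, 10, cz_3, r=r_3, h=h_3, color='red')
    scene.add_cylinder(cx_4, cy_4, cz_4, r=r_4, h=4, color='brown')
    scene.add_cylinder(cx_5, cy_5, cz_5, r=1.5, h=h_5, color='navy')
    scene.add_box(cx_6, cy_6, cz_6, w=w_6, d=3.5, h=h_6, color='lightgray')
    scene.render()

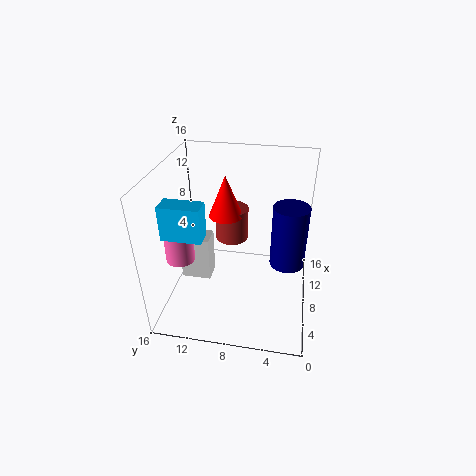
cx_1 = 4.5, cy_1 = 13.5, cz_1 = 7, r_1 = 1.5, cx_2 = 2.5, cy_2 = 10.5, cz_2 = 10.5, d_2 = 4, h_2 = 3.5, cx_3 = 11, cz_3 = 9, r_3 = 2, h_3 = 5, cx_4 = 12, cy_4 = 9.5, cz_4 = 5.5, r_4 = 2, cx_5 = 2, cy_5 = 2.5, cz_5 = 10, h_5 = 5.5, cx_6 = 8, cy_6 = 11.5, cz_6 = 1.5, w_6 = 2.5, h_6 = 5.5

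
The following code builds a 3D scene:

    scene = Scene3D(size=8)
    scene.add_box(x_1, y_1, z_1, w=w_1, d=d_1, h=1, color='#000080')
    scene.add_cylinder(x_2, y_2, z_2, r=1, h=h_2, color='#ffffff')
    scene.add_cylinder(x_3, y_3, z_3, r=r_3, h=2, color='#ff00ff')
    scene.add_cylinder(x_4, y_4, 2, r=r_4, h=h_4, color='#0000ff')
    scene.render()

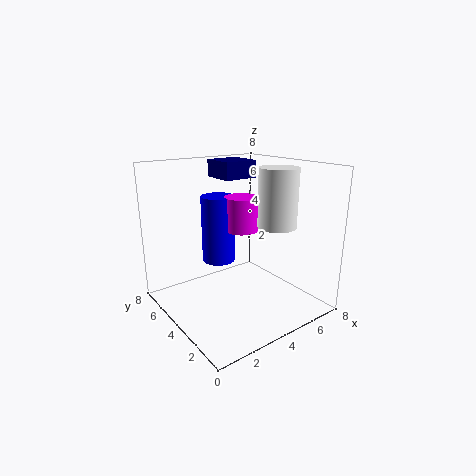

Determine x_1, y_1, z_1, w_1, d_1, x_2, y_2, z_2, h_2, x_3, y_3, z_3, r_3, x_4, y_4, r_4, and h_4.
x_1 = 4, y_1 = 5, z_1 = 7, w_1 = 2, d_1 = 2, x_2 = 5, y_2 = 2, z_2 = 5, h_2 = 3, x_3 = 5, y_3 = 5, z_3 = 4, r_3 = 1, x_4 = 4, y_4 = 6, r_4 = 1, h_4 = 4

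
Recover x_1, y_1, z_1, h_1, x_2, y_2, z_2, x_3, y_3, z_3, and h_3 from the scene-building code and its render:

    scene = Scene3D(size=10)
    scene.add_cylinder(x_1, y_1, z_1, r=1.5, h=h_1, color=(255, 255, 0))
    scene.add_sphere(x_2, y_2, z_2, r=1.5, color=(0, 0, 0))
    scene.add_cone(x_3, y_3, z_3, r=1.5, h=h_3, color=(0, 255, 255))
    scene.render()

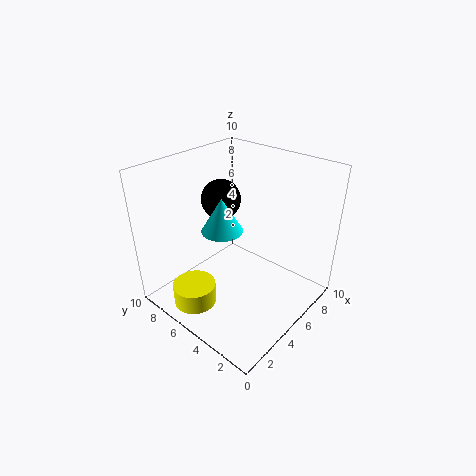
x_1 = 2, y_1 = 6.5, z_1 = 0.5, h_1 = 1.5, x_2 = 6.5, y_2 = 8, z_2 = 6.5, x_3 = 5, y_3 = 6.5, z_3 = 5, h_3 = 2.5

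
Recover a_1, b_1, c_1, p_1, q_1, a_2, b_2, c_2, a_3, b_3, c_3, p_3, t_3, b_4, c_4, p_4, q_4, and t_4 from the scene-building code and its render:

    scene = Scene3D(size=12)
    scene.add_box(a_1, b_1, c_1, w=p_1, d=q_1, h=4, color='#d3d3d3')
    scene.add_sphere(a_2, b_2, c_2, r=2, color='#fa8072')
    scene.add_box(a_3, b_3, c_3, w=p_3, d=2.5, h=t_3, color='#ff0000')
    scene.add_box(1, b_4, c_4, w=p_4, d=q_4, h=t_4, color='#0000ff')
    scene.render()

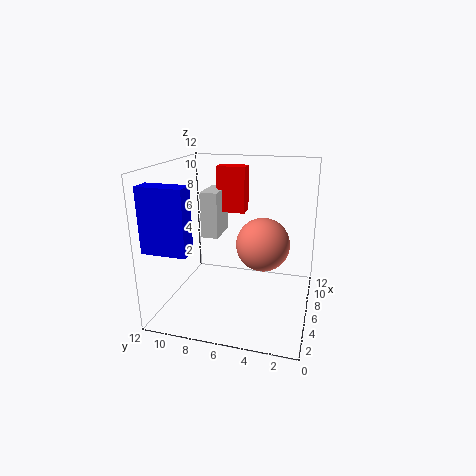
a_1 = 6.5
b_1 = 8
c_1 = 5.5
p_1 = 3
q_1 = 1.5
a_2 = 4
b_2 = 3.5
c_2 = 6.5
a_3 = 8
b_3 = 6
c_3 = 7.5
p_3 = 1.5
t_3 = 4
b_4 = 8.5
c_4 = 6
p_4 = 1.5
q_4 = 3.5
t_4 = 5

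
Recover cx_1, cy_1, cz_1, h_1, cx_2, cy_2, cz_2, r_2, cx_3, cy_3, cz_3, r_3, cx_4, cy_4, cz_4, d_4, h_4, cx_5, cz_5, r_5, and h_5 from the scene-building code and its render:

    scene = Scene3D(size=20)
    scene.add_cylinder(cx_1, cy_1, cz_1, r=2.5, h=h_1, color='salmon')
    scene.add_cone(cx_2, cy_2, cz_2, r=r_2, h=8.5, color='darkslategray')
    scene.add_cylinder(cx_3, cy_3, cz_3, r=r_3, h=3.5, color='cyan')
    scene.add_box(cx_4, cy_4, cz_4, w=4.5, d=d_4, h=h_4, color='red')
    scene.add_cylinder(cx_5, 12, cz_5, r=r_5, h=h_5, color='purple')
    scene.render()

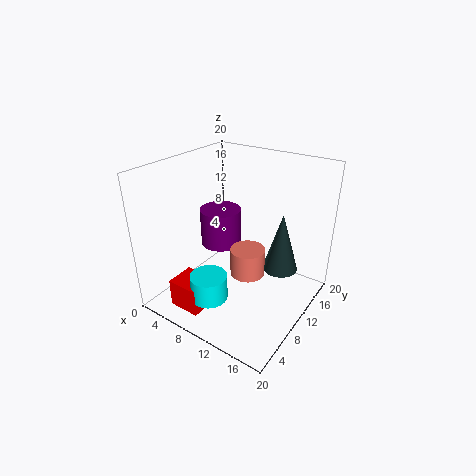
cx_1 = 11, cy_1 = 11, cz_1 = 4, h_1 = 4, cx_2 = 15, cy_2 = 13.5, cz_2 = 5, r_2 = 2.5, cx_3 = 9, cy_3 = 4.5, cz_3 = 3, r_3 = 2.5, cx_4 = 4, cy_4 = 2, cz_4 = 1, d_4 = 4, h_4 = 4, cx_5 = 5.5, cz_5 = 7, r_5 = 3, h_5 = 5.5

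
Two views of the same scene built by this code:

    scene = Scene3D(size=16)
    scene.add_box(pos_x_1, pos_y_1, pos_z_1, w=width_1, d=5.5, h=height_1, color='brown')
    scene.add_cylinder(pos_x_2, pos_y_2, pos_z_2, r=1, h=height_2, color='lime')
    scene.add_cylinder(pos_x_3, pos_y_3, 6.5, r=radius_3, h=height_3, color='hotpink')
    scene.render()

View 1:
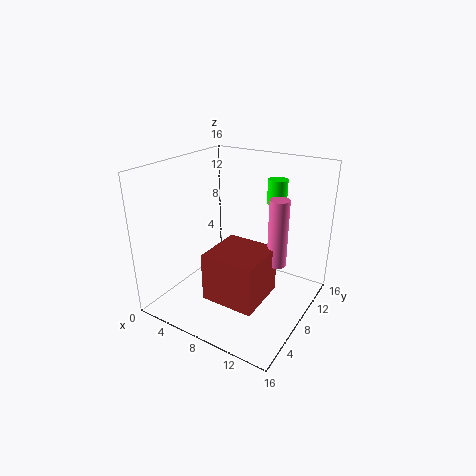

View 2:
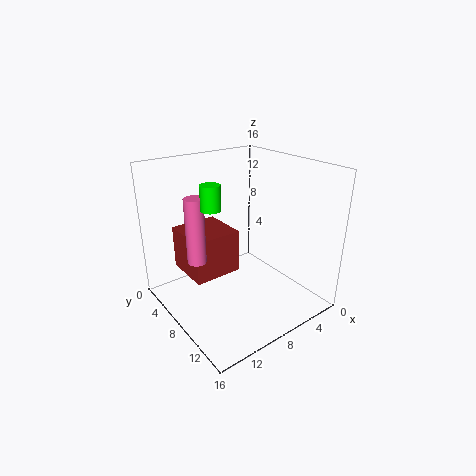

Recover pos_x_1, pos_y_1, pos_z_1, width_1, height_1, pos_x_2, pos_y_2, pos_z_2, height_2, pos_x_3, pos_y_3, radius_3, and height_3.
pos_x_1 = 7.5, pos_y_1 = 2, pos_z_1 = 3.5, width_1 = 5.5, height_1 = 5, pos_x_2 = 12, pos_y_2 = 9, pos_z_2 = 12.5, height_2 = 2.5, pos_x_3 = 13, pos_y_3 = 7.5, radius_3 = 1, height_3 = 7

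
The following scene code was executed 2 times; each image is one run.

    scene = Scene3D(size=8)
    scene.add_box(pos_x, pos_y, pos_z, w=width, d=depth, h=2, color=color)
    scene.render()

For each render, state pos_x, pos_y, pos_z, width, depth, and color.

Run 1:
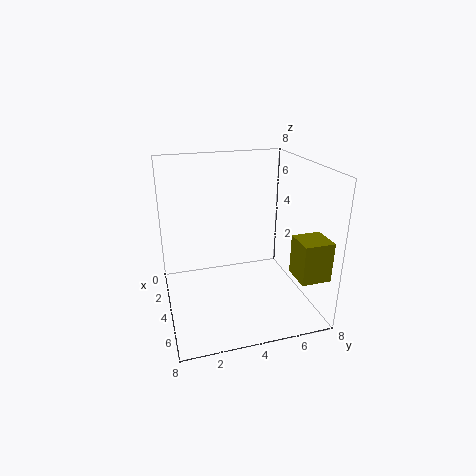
pos_x = 6.5
pos_y = 6
pos_z = 3
width = 1.5
depth = 1.5
color = 'olive'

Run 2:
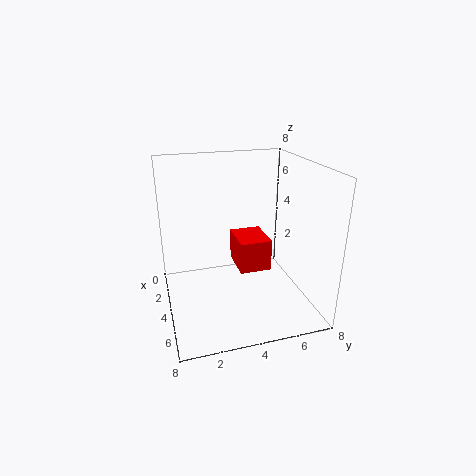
pos_x = 0.5
pos_y = 4.5
pos_z = 1
width = 2.5
depth = 2
color = 'red'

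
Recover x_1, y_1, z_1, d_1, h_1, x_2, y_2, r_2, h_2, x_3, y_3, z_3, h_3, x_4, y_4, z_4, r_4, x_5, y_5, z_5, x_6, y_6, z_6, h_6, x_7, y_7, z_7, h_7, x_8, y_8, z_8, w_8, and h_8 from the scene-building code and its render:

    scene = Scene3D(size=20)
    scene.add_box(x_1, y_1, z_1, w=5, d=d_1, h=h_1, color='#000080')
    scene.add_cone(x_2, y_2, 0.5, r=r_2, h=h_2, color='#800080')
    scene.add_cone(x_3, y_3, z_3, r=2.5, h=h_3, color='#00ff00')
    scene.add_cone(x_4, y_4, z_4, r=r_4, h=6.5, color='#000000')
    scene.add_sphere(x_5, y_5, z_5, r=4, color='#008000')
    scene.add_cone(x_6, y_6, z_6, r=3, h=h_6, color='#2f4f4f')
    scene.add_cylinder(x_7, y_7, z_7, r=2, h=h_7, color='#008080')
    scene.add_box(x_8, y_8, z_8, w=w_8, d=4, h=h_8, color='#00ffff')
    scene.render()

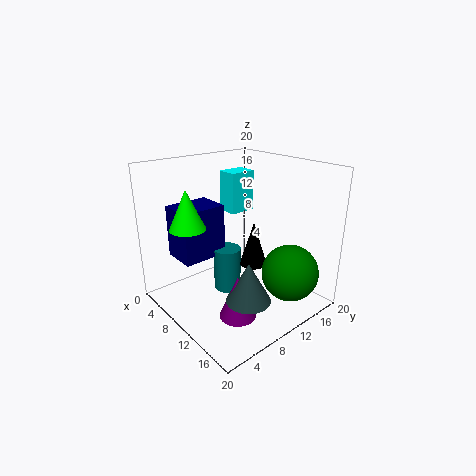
x_1 = 2, y_1 = 3.5, z_1 = 6.5, d_1 = 6.5, h_1 = 7.5, x_2 = 13.5, y_2 = 7, r_2 = 2.5, h_2 = 6, x_3 = 6, y_3 = 4.5, z_3 = 11.5, h_3 = 5.5, x_4 = 10, y_4 = 13, z_4 = 5, r_4 = 2, x_5 = 15.5, y_5 = 15, z_5 = 5, x_6 = 14.5, y_6 = 8, z_6 = 3, h_6 = 5.5, x_7 = 7.5, y_7 = 10, z_7 = 1, h_7 = 6.5, x_8 = 3.5, y_8 = 12, z_8 = 12, w_8 = 3, h_8 = 6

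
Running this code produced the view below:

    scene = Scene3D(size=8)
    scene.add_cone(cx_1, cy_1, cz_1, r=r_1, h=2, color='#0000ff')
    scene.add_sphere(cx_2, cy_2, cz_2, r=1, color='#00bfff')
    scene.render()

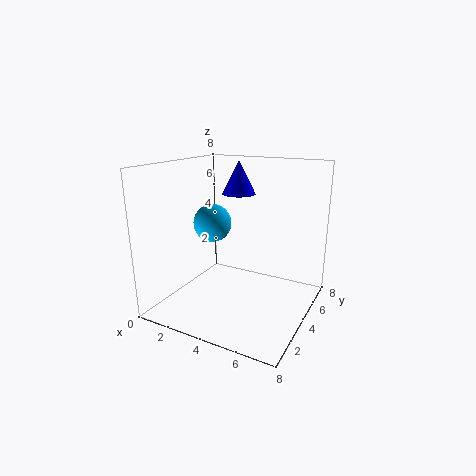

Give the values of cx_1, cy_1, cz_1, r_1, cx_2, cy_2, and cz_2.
cx_1 = 3, cy_1 = 6, cz_1 = 6, r_1 = 1, cx_2 = 3, cy_2 = 3, cz_2 = 5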